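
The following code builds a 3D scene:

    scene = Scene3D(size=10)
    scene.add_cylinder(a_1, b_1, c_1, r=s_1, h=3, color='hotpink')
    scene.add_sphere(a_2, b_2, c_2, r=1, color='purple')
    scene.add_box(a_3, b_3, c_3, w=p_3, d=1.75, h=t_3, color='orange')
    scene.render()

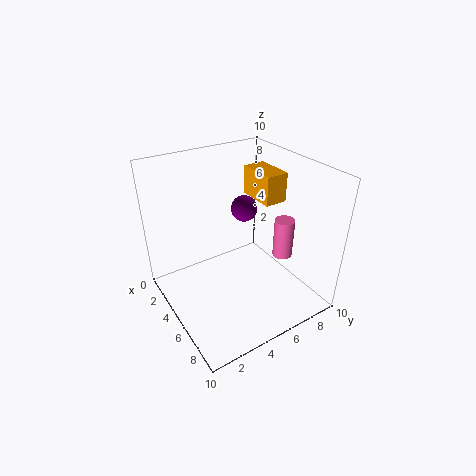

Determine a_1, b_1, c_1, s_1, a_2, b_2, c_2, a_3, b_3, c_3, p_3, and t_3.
a_1 = 5.5, b_1 = 8.75, c_1 = 2.5, s_1 = 0.75, a_2 = 2.75, b_2 = 7, c_2 = 5.75, a_3 = 1.25, b_3 = 8, c_3 = 6.25, p_3 = 3, t_3 = 2.25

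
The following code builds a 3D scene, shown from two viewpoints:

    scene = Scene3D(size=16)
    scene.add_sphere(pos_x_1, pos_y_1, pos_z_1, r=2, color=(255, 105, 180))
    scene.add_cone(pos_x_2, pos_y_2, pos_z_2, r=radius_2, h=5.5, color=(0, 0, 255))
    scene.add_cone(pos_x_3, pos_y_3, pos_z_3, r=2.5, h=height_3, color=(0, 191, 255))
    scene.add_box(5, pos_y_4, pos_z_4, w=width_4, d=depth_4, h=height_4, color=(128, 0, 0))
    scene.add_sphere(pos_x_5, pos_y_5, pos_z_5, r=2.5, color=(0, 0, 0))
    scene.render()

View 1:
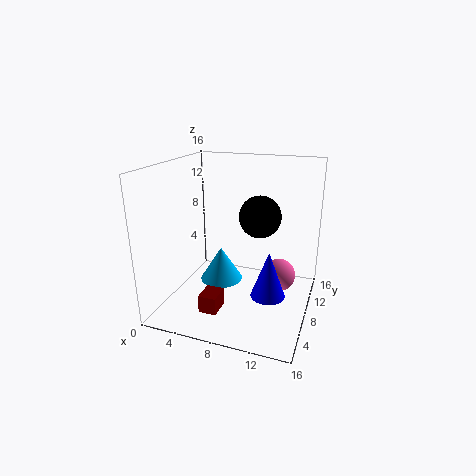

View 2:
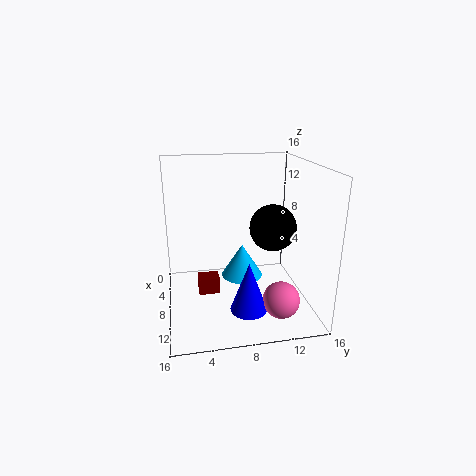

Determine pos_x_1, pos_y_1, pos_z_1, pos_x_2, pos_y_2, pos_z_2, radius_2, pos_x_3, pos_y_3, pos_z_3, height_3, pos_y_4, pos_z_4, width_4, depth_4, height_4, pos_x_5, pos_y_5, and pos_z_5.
pos_x_1 = 12, pos_y_1 = 12, pos_z_1 = 2, pos_x_2 = 11.5, pos_y_2 = 8.5, pos_z_2 = 1, radius_2 = 2, pos_x_3 = 5.5, pos_y_3 = 9, pos_z_3 = 2, height_3 = 4, pos_y_4 = 3.5, pos_z_4 = 0.5, width_4 = 2, depth_4 = 2.5, height_4 = 2, pos_x_5 = 9.5, pos_y_5 = 11.5, pos_z_5 = 9.5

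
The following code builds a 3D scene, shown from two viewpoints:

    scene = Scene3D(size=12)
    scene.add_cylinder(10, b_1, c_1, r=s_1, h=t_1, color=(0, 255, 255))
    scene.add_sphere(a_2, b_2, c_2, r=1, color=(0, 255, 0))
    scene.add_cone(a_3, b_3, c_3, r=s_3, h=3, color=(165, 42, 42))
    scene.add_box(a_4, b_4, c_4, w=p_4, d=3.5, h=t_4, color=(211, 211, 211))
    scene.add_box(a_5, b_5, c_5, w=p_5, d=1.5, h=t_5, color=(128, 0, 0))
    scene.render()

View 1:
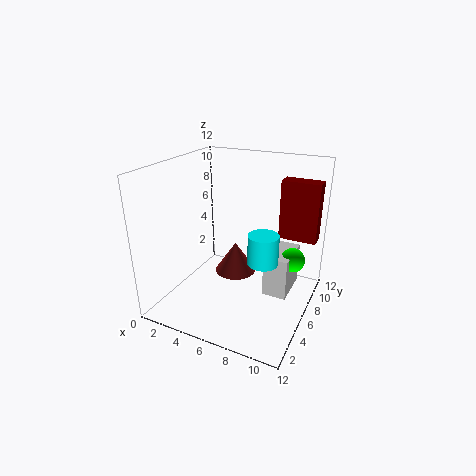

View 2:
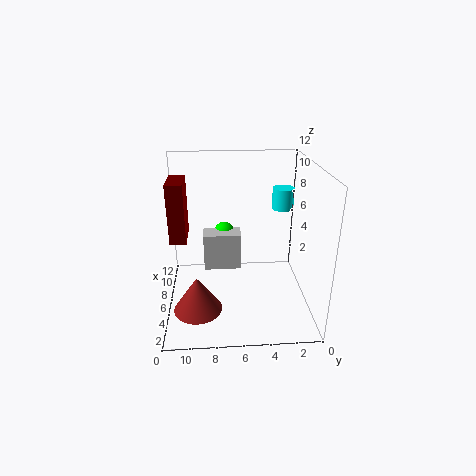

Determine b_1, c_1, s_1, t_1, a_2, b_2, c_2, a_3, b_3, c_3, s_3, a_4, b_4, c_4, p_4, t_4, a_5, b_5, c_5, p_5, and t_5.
b_1 = 1.5; c_1 = 7; s_1 = 1; t_1 = 2; a_2 = 10.5; b_2 = 7; c_2 = 4.5; a_3 = 4; b_3 = 9.5; c_3 = 0.5; s_3 = 2; a_4 = 8.5; b_4 = 5.5; c_4 = 1.5; p_4 = 2; t_4 = 3.5; a_5 = 8; b_5 = 10.5; c_5 = 4.5; p_5 = 3.5; t_5 = 5.5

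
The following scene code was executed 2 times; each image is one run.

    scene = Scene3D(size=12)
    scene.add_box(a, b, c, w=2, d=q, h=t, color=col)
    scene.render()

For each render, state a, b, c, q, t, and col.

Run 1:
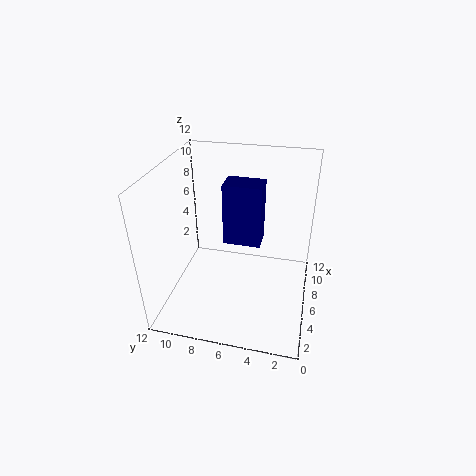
a = 5
b = 4
c = 6
q = 3
t = 5
col = 'navy'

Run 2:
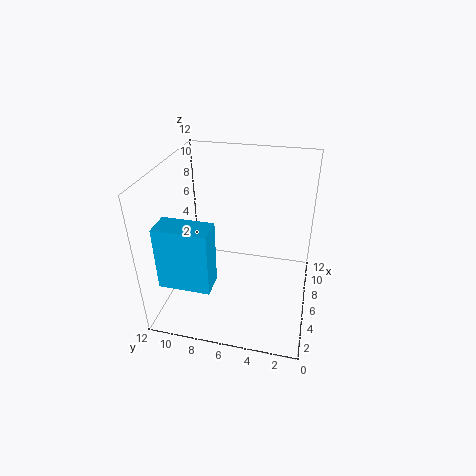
a = 1
b = 7
c = 4
q = 4
t = 5
col = 'deepskyblue'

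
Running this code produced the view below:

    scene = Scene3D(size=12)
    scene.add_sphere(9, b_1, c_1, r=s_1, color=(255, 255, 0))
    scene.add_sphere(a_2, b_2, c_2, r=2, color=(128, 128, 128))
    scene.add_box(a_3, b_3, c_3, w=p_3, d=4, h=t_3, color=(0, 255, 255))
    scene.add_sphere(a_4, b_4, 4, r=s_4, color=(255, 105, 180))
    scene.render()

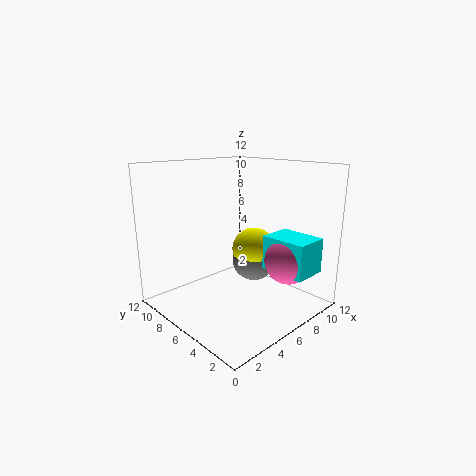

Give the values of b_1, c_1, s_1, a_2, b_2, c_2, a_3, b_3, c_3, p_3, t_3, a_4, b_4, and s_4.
b_1 = 7, c_1 = 4, s_1 = 2, a_2 = 9, b_2 = 7, c_2 = 3, a_3 = 8, b_3 = 1, c_3 = 3, p_3 = 3, t_3 = 3, a_4 = 9, b_4 = 3, s_4 = 2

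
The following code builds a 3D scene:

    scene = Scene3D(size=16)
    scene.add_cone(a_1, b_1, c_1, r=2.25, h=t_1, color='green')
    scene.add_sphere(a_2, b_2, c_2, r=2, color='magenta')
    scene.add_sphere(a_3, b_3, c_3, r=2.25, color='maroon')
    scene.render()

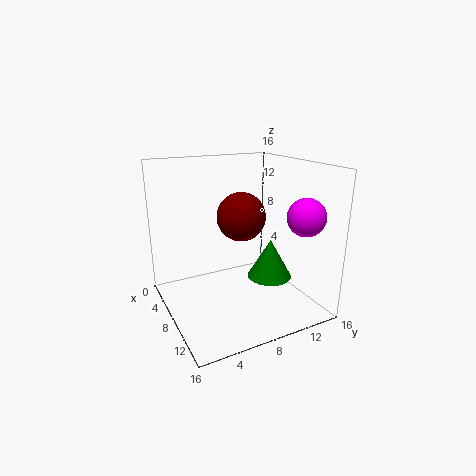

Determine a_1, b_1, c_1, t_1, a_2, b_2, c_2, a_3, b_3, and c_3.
a_1 = 12.25
b_1 = 9.5
c_1 = 5
t_1 = 4
a_2 = 13
b_2 = 13.25
c_2 = 11
a_3 = 12.5
b_3 = 6
c_3 = 12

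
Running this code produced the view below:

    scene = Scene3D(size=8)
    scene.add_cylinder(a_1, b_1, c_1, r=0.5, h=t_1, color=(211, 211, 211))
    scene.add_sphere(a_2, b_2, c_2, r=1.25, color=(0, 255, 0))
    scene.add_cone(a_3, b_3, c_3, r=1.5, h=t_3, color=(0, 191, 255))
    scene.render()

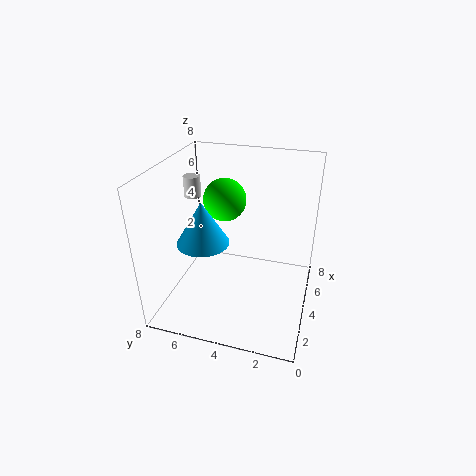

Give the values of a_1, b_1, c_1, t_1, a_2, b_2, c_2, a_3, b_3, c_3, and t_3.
a_1 = 5.5
b_1 = 7.25
c_1 = 5.5
t_1 = 1.25
a_2 = 5.5
b_2 = 5.25
c_2 = 5.5
a_3 = 3.75
b_3 = 6
c_3 = 3.5
t_3 = 2.5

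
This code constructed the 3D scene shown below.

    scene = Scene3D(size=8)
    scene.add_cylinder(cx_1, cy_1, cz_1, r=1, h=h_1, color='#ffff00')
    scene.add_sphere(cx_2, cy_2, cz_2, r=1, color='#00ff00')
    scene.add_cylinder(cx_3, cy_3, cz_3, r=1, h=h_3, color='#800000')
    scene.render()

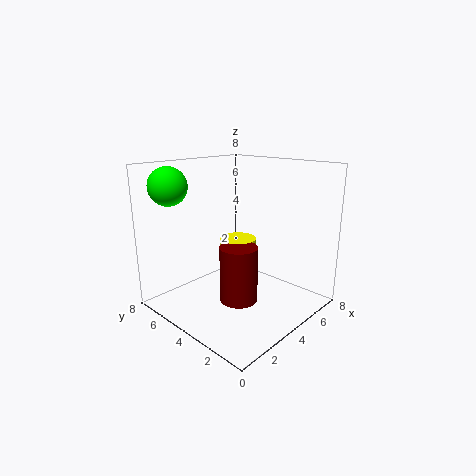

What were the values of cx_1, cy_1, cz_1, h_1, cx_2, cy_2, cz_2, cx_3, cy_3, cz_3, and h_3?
cx_1 = 4, cy_1 = 4, cz_1 = 3, h_1 = 1, cx_2 = 1, cy_2 = 6, cz_2 = 7, cx_3 = 3, cy_3 = 3, cz_3 = 1, h_3 = 3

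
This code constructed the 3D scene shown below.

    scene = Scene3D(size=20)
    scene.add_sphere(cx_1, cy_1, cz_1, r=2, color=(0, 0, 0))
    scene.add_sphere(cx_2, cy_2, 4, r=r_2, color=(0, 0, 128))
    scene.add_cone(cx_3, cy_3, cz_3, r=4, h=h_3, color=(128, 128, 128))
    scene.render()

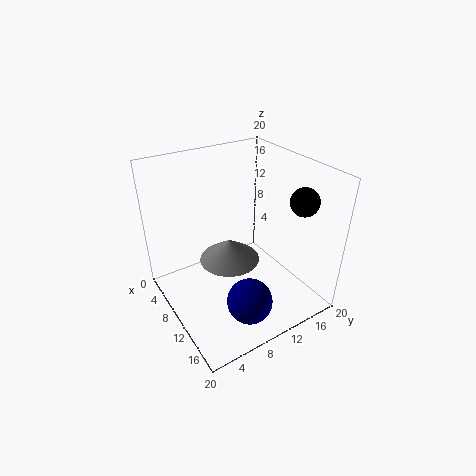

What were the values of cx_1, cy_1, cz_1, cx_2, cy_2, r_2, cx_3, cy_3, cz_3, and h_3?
cx_1 = 14; cy_1 = 18; cz_1 = 15; cx_2 = 16; cy_2 = 8; r_2 = 3; cx_3 = 11; cy_3 = 8; cz_3 = 8; h_3 = 3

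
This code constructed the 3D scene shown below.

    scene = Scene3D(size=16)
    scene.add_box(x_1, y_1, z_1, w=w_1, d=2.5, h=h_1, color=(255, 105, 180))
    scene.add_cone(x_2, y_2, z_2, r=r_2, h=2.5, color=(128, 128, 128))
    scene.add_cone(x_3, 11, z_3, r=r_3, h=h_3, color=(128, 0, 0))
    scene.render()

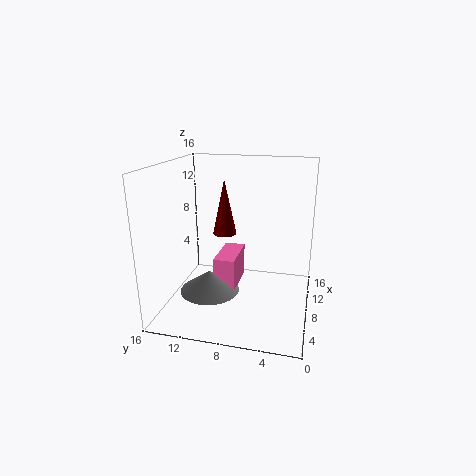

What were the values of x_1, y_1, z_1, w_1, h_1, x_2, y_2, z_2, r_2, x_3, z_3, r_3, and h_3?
x_1 = 8; y_1 = 8.5; z_1 = 1; w_1 = 5.5; h_1 = 4; x_2 = 8; y_2 = 11.5; z_2 = 1; r_2 = 3.5; x_3 = 13; z_3 = 6.5; r_3 = 1.5; h_3 = 7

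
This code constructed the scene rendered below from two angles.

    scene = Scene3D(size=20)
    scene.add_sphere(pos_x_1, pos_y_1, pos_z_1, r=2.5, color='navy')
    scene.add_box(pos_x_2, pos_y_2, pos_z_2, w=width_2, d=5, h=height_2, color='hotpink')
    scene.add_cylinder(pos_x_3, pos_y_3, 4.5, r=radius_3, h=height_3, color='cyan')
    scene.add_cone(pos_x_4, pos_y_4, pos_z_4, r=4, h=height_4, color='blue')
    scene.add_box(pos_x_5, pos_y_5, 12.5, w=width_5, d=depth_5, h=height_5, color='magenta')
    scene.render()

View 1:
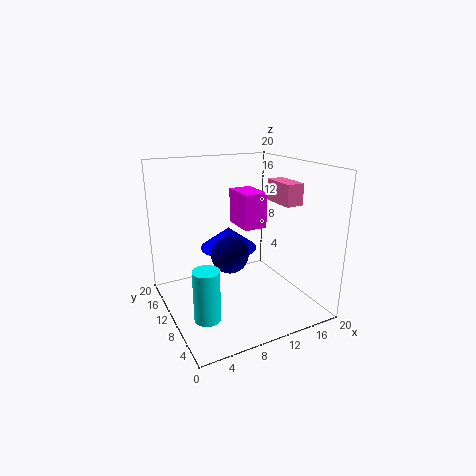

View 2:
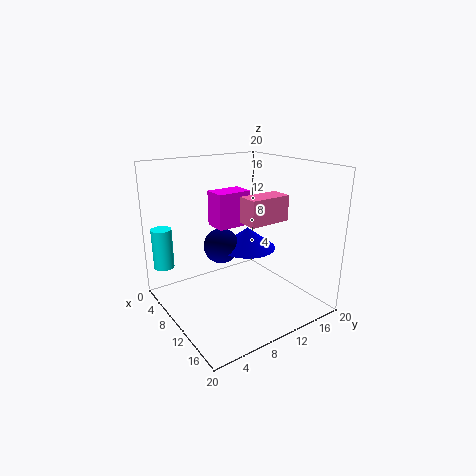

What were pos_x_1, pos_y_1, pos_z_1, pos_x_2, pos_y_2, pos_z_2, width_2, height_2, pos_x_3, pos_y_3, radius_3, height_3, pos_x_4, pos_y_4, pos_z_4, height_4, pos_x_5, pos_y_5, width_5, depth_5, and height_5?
pos_x_1 = 8; pos_y_1 = 8.5; pos_z_1 = 8.5; pos_x_2 = 15.5; pos_y_2 = 6.5; pos_z_2 = 14.5; width_2 = 2.5; height_2 = 3; pos_x_3 = 2; pos_y_3 = 2; radius_3 = 1.5; height_3 = 6; pos_x_4 = 9.5; pos_y_4 = 12; pos_z_4 = 8; height_4 = 3; pos_x_5 = 9; pos_y_5 = 6; width_5 = 3; depth_5 = 4.5; height_5 = 4.5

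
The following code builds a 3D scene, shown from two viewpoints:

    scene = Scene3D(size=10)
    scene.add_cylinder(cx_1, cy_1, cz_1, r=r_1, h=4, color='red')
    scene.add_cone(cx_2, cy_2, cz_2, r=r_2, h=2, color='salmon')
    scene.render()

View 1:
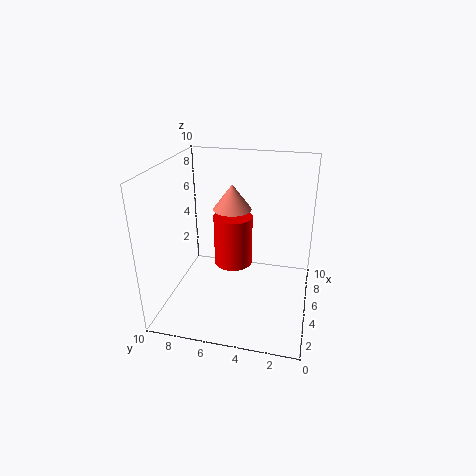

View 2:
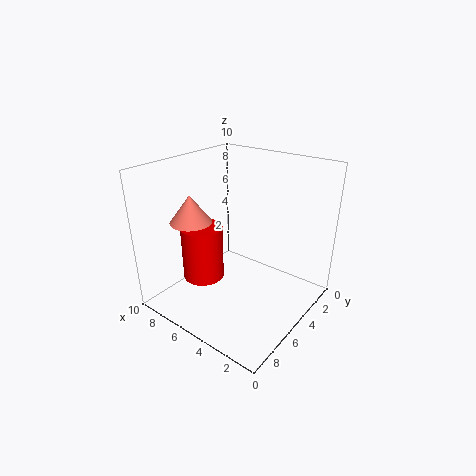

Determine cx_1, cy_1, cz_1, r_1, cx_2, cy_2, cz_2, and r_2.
cx_1 = 7.5, cy_1 = 6, cz_1 = 1.5, r_1 = 1.5, cx_2 = 8.25, cy_2 = 6.25, cz_2 = 5.75, r_2 = 1.5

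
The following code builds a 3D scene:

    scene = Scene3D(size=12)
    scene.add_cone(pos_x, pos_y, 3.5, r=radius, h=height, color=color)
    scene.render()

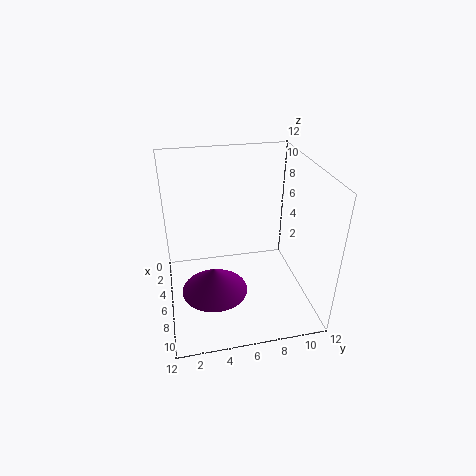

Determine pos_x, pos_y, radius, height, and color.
pos_x = 9
pos_y = 3.5
radius = 2.5
height = 2
color = 'purple'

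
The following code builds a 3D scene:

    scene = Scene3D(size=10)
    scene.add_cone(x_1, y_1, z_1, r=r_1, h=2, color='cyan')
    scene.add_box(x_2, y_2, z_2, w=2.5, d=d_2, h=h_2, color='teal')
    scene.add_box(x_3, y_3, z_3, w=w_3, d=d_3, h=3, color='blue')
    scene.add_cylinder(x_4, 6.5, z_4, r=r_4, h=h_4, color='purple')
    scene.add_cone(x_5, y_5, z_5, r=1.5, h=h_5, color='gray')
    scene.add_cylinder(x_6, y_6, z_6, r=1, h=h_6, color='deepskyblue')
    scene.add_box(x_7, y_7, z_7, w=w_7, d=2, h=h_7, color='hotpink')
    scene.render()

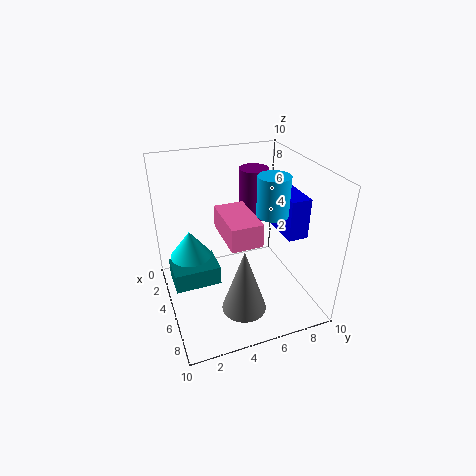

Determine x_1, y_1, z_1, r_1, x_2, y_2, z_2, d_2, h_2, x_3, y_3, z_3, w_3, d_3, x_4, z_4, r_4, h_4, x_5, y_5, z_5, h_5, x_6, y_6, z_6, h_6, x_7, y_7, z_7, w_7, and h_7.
x_1 = 3; y_1 = 2; z_1 = 3; r_1 = 1.5; x_2 = 1.5; y_2 = 0.5; z_2 = 0.5; d_2 = 3.5; h_2 = 1.5; x_3 = 3; y_3 = 8.5; z_3 = 4.5; w_3 = 3; d_3 = 1.5; x_4 = 4; z_4 = 6; r_4 = 1; h_4 = 3.5; x_5 = 7.5; y_5 = 4.5; z_5 = 1; h_5 = 4.5; x_6 = 7; y_6 = 6.5; z_6 = 7.5; h_6 = 2.5; x_7 = 4.5; y_7 = 3.5; z_7 = 6; w_7 = 3.5; h_7 = 1.5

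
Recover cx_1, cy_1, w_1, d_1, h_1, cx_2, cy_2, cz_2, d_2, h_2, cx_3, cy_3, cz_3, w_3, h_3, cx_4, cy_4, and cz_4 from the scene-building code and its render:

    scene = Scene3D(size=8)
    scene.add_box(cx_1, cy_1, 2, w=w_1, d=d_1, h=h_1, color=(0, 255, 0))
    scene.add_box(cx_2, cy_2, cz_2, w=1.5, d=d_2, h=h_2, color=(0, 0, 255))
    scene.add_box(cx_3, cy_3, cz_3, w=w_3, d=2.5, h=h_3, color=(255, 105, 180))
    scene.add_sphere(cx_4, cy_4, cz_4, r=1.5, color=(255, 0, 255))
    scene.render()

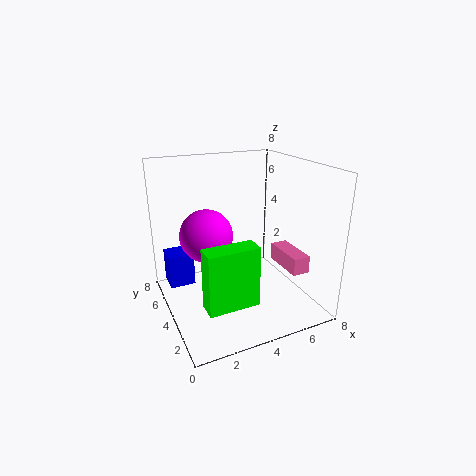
cx_1 = 1; cy_1 = 0.5; w_1 = 2.5; d_1 = 1; h_1 = 3; cx_2 = 0.5; cy_2 = 6; cz_2 = 0.5; d_2 = 1.5; h_2 = 2; cx_3 = 6.5; cy_3 = 2; cz_3 = 2; w_3 = 1; h_3 = 1; cx_4 = 2.5; cy_4 = 5; cz_4 = 4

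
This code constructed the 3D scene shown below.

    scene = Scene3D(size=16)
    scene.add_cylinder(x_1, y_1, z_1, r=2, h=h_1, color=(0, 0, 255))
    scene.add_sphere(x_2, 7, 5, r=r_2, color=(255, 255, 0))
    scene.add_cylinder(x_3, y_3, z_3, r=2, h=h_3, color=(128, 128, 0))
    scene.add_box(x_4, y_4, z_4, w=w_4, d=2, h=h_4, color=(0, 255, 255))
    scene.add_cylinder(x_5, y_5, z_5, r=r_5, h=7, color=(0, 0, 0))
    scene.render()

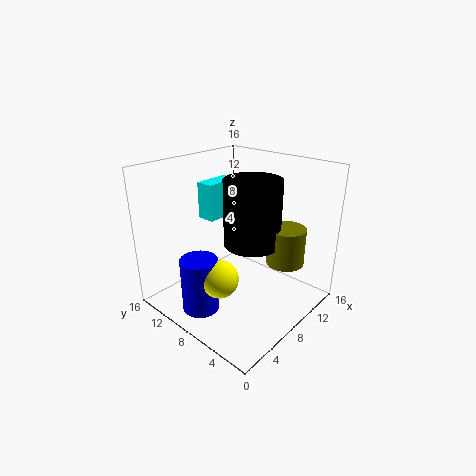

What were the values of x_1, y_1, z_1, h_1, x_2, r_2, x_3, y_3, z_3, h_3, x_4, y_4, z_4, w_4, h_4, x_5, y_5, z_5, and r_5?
x_1 = 3; y_1 = 9; z_1 = 1; h_1 = 6; x_2 = 4; r_2 = 2; x_3 = 10; y_3 = 3; z_3 = 6; h_3 = 4; x_4 = 6; y_4 = 10; z_4 = 10; w_4 = 4; h_4 = 4; x_5 = 8; y_5 = 6; z_5 = 8; r_5 = 3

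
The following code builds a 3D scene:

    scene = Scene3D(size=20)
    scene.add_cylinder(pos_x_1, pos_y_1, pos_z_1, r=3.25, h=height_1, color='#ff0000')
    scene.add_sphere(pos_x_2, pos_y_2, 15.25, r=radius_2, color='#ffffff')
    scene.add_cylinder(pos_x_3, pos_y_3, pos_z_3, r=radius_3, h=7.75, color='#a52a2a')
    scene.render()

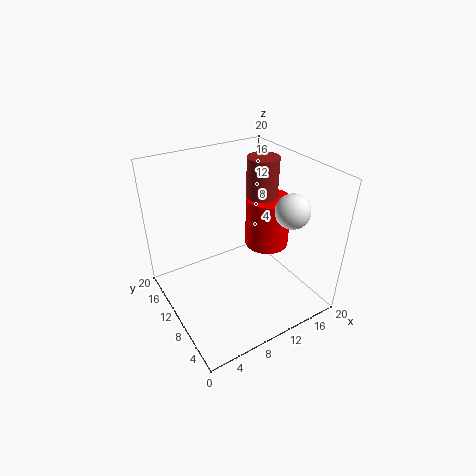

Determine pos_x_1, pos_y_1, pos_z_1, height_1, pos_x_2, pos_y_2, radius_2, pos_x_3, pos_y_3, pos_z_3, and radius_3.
pos_x_1 = 15.75; pos_y_1 = 11; pos_z_1 = 6.75; height_1 = 7.5; pos_x_2 = 14.75; pos_y_2 = 4.75; radius_2 = 2.25; pos_x_3 = 15.25; pos_y_3 = 12; pos_z_3 = 12.25; radius_3 = 2.25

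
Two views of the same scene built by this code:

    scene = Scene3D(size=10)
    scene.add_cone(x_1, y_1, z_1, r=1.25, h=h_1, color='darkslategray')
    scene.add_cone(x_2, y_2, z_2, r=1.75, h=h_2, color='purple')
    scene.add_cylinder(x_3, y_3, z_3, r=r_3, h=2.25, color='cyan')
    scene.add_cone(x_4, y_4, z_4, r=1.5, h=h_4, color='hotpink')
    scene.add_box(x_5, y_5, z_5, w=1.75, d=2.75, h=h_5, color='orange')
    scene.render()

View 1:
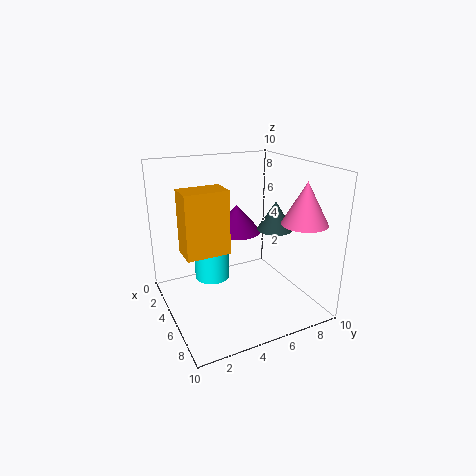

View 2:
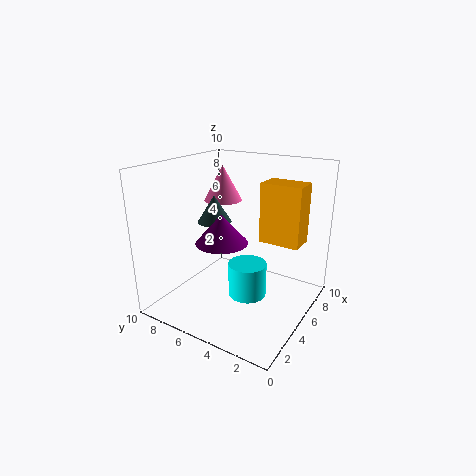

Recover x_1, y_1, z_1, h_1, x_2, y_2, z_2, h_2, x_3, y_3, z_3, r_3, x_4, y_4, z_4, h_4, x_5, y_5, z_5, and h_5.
x_1 = 5.75
y_1 = 7.5
z_1 = 5.5
h_1 = 2
x_2 = 3.75
y_2 = 5.5
z_2 = 5
h_2 = 2
x_3 = 3.75
y_3 = 3.5
z_3 = 1.75
r_3 = 1.25
x_4 = 8
y_4 = 8.25
z_4 = 6.5
h_4 = 2.75
x_5 = 5.25
y_5 = 0.75
z_5 = 5
h_5 = 4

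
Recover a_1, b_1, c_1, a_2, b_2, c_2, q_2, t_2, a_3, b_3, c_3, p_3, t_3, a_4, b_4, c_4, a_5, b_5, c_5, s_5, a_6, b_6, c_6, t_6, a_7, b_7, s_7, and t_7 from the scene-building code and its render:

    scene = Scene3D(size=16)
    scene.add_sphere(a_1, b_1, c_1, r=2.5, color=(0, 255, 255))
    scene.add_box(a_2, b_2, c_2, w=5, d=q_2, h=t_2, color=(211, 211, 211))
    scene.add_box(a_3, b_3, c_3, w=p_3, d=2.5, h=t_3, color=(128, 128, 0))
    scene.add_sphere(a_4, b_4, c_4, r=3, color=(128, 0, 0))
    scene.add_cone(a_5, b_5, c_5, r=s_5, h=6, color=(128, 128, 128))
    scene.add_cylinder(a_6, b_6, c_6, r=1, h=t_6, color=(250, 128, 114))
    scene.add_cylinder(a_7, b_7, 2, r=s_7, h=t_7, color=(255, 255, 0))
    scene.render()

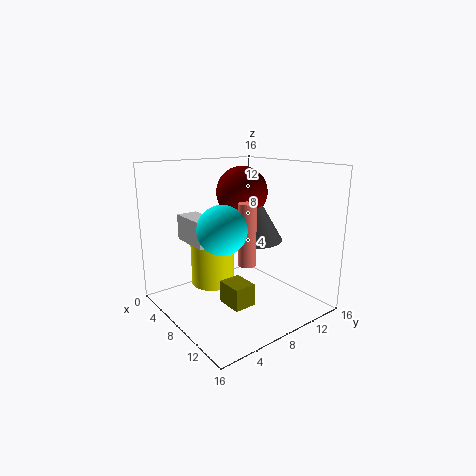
a_1 = 10; b_1 = 4.5; c_1 = 10; a_2 = 1.5; b_2 = 4; c_2 = 7; q_2 = 2.5; t_2 = 3; a_3 = 8; b_3 = 5.5; c_3 = 1; p_3 = 3; t_3 = 2.5; a_4 = 5.5; b_4 = 10.5; c_4 = 12.5; a_5 = 7; b_5 = 11; c_5 = 7; s_5 = 3.5; a_6 = 9; b_6 = 8.5; c_6 = 5; t_6 = 7; a_7 = 5; b_7 = 6.5; s_7 = 2.5; t_7 = 5.5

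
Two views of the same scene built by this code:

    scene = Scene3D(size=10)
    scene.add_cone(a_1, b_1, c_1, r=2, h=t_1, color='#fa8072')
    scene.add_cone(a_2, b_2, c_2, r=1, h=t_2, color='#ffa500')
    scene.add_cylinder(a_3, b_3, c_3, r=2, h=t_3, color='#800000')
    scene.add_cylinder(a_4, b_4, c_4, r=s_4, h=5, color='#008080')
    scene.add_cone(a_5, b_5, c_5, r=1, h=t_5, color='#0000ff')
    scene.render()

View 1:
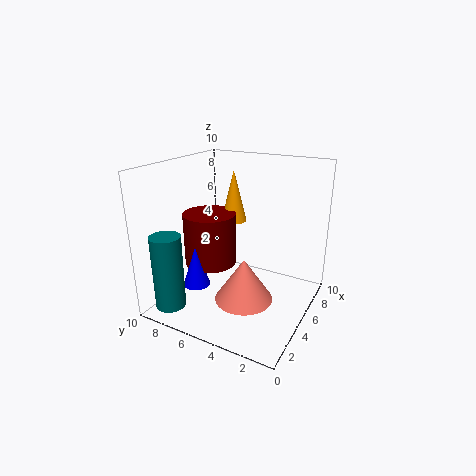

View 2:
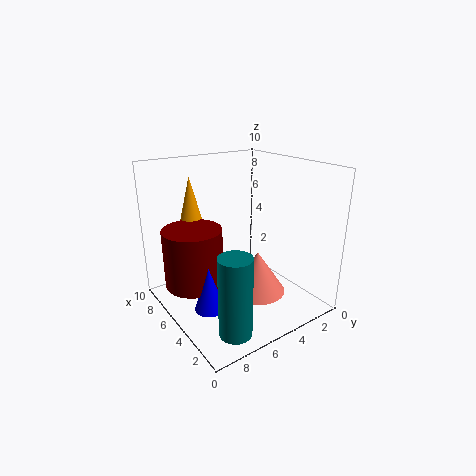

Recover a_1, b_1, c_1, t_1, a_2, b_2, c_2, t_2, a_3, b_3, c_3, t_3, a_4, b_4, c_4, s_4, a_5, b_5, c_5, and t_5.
a_1 = 4
b_1 = 4
c_1 = 1
t_1 = 3
a_2 = 8
b_2 = 7
c_2 = 5
t_2 = 4
a_3 = 6
b_3 = 8
c_3 = 2
t_3 = 4
a_4 = 1
b_4 = 8
c_4 = 1
s_4 = 1
a_5 = 4
b_5 = 8
c_5 = 1
t_5 = 3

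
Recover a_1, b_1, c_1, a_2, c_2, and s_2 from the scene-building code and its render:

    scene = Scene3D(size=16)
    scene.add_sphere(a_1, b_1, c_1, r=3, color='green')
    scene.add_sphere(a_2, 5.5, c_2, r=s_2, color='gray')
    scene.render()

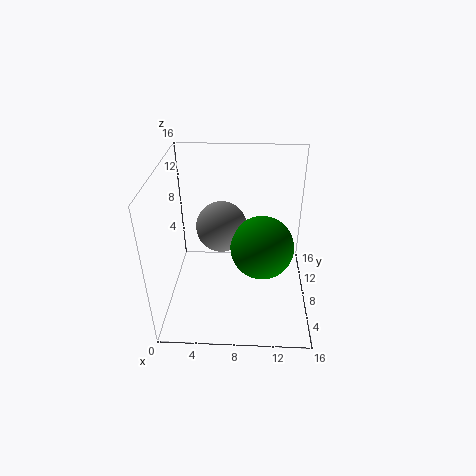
a_1 = 10.5; b_1 = 3.5; c_1 = 10; a_2 = 6.5; c_2 = 11; s_2 = 2.5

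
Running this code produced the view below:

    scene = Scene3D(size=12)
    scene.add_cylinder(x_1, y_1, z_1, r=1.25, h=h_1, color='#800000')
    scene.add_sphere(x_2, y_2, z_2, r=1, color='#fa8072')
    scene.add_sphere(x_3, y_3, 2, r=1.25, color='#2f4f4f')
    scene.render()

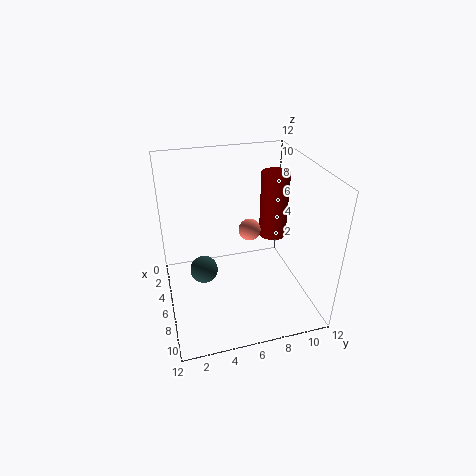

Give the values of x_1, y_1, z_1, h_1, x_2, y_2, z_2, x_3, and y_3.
x_1 = 3.75
y_1 = 10
z_1 = 4.5
h_1 = 6
x_2 = 3.75
y_2 = 7.75
z_2 = 5.25
x_3 = 4.25
y_3 = 3.25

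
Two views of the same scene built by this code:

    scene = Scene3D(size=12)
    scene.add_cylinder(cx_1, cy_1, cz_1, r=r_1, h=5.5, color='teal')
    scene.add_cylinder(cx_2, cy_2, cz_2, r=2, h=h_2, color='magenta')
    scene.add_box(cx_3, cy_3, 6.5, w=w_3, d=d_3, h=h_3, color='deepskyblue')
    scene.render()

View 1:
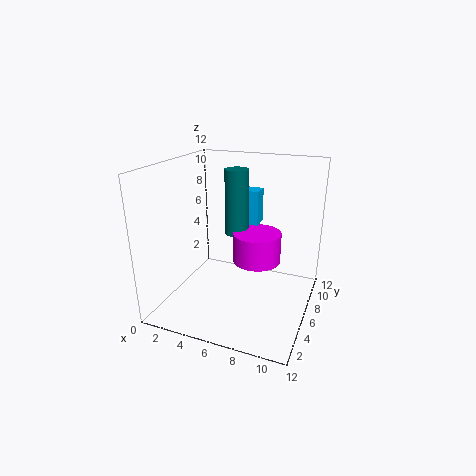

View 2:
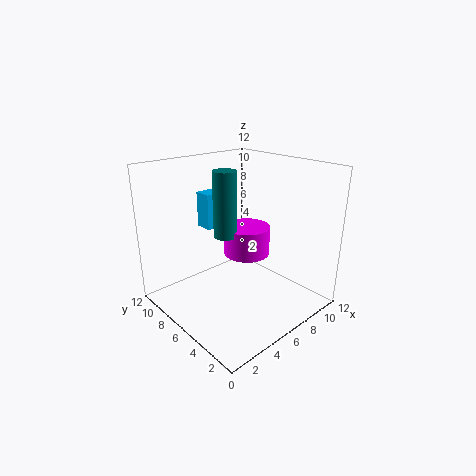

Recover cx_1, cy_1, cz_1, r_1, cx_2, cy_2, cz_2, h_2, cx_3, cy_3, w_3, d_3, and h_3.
cx_1 = 5.5, cy_1 = 7, cz_1 = 6, r_1 = 1, cx_2 = 7.5, cy_2 = 6.5, cz_2 = 4, h_2 = 2.5, cx_3 = 4.5, cy_3 = 8, w_3 = 2.5, d_3 = 1.5, h_3 = 3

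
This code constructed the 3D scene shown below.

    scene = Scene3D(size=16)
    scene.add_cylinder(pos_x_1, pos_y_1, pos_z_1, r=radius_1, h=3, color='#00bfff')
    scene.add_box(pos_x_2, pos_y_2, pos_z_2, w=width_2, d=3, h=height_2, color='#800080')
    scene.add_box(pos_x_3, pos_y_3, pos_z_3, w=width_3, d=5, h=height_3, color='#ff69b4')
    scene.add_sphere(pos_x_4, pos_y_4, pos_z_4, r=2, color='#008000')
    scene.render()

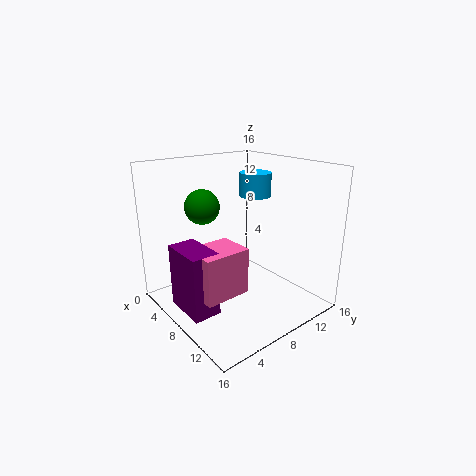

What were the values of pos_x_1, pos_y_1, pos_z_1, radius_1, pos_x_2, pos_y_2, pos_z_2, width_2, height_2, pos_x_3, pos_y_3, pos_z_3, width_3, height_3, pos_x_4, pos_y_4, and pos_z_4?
pos_x_1 = 4; pos_y_1 = 14; pos_z_1 = 11; radius_1 = 2; pos_x_2 = 5; pos_y_2 = 1; pos_z_2 = 1; width_2 = 5; height_2 = 7; pos_x_3 = 7; pos_y_3 = 2; pos_z_3 = 3; width_3 = 4; height_3 = 5; pos_x_4 = 4; pos_y_4 = 6; pos_z_4 = 11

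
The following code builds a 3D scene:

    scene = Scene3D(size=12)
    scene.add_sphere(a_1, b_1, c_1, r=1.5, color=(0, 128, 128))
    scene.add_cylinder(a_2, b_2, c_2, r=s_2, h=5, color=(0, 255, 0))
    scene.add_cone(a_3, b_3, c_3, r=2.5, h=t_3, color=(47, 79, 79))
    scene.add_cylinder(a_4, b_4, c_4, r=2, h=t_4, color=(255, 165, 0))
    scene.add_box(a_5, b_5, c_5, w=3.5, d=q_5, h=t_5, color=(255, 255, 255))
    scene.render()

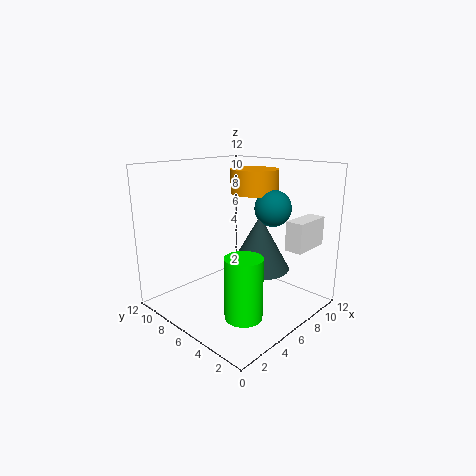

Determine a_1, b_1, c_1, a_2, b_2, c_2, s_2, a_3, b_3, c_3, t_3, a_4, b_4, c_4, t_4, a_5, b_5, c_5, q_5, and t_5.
a_1 = 8, b_1 = 4, c_1 = 8.5, a_2 = 4, b_2 = 3.5, c_2 = 0.5, s_2 = 1.5, a_3 = 7, b_3 = 4.5, c_3 = 3.5, t_3 = 4.5, a_4 = 8, b_4 = 6, c_4 = 9.5, t_4 = 2, a_5 = 8.5, b_5 = 1.5, c_5 = 5, q_5 = 1.5, t_5 = 2.5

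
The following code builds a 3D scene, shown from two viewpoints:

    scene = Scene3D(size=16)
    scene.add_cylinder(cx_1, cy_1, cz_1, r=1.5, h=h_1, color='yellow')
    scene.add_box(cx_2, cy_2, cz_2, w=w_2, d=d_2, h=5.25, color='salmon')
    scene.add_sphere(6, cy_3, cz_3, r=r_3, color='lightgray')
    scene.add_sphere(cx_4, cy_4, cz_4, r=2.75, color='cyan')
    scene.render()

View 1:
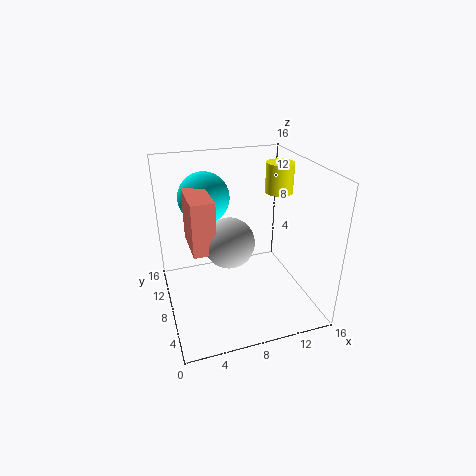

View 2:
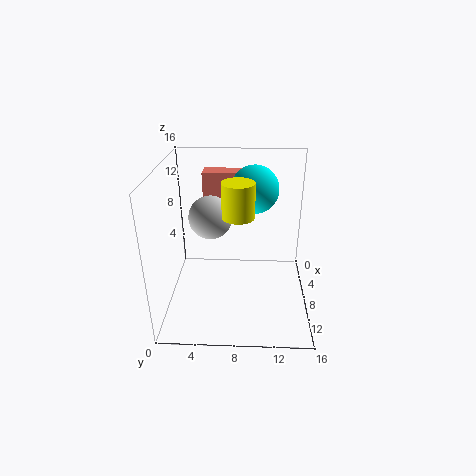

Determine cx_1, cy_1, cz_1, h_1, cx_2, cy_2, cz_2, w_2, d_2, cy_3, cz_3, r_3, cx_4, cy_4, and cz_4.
cx_1 = 12.75, cy_1 = 8.25, cz_1 = 12.75, h_1 = 3.25, cx_2 = 2.25, cy_2 = 3.75, cz_2 = 9, w_2 = 2.25, d_2 = 4.75, cy_3 = 4.75, cz_3 = 9.5, r_3 = 2.5, cx_4 = 4.75, cy_4 = 9.75, cz_4 = 12.5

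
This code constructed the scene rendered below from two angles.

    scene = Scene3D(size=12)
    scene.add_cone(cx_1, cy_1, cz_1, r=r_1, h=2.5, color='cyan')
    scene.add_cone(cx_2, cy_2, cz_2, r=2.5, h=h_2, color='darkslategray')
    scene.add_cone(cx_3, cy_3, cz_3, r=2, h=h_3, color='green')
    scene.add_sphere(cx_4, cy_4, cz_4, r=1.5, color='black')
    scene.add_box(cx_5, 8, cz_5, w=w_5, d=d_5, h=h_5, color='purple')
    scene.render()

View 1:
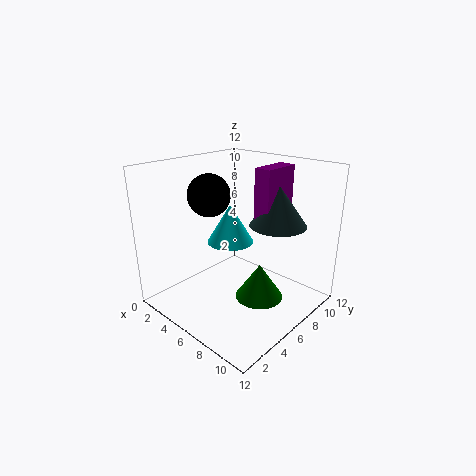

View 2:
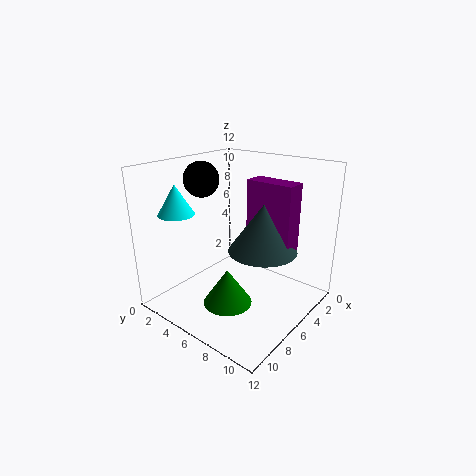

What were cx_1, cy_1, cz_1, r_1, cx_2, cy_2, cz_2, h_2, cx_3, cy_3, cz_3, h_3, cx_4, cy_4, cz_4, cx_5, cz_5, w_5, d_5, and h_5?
cx_1 = 9
cy_1 = 2
cz_1 = 8
r_1 = 1.5
cx_2 = 7.5
cy_2 = 9.5
cz_2 = 6.5
h_2 = 3.5
cx_3 = 8
cy_3 = 6.5
cz_3 = 1
h_3 = 3
cx_4 = 6.5
cy_4 = 2.5
cz_4 = 10.5
cx_5 = 6
cz_5 = 6.5
w_5 = 1.5
d_5 = 3.5
h_5 = 5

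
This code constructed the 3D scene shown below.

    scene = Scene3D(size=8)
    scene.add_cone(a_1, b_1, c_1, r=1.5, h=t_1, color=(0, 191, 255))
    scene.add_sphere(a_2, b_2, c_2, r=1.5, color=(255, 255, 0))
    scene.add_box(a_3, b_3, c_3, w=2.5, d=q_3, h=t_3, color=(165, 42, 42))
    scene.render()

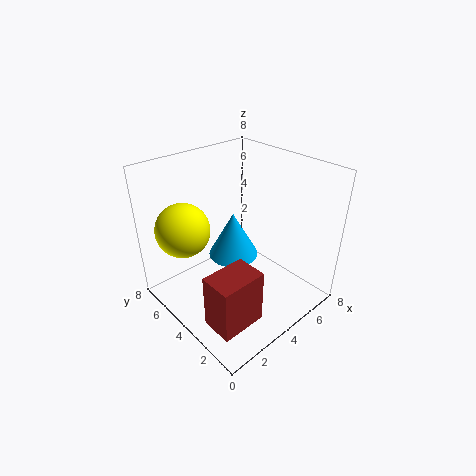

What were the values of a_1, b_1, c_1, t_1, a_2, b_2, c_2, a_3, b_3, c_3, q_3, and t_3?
a_1 = 4.75
b_1 = 5.25
c_1 = 2
t_1 = 2.75
a_2 = 1.75
b_2 = 6
c_2 = 4.5
a_3 = 0.75
b_3 = 1.25
c_3 = 0.5
q_3 = 1.75
t_3 = 3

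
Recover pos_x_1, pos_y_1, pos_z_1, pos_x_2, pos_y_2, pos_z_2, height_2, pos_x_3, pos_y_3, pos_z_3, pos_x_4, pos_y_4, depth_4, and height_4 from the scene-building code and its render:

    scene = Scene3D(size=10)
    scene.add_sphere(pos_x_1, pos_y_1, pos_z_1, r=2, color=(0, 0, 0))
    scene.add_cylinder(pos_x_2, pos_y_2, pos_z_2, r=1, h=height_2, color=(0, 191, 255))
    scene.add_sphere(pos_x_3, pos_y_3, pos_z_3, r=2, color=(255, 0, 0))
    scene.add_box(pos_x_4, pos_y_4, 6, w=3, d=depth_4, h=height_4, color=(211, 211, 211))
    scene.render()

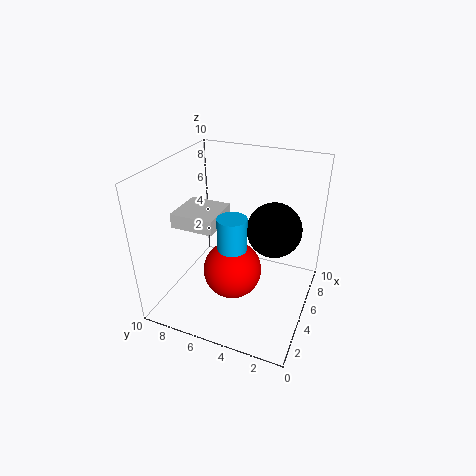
pos_x_1 = 7; pos_y_1 = 3; pos_z_1 = 5; pos_x_2 = 4; pos_y_2 = 5; pos_z_2 = 3; height_2 = 4; pos_x_3 = 4; pos_y_3 = 5; pos_z_3 = 3; pos_x_4 = 3; pos_y_4 = 6; depth_4 = 3; height_4 = 1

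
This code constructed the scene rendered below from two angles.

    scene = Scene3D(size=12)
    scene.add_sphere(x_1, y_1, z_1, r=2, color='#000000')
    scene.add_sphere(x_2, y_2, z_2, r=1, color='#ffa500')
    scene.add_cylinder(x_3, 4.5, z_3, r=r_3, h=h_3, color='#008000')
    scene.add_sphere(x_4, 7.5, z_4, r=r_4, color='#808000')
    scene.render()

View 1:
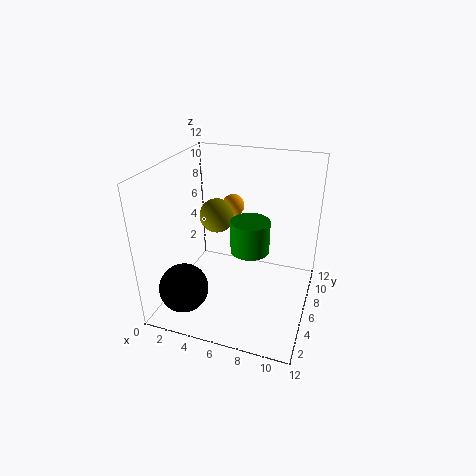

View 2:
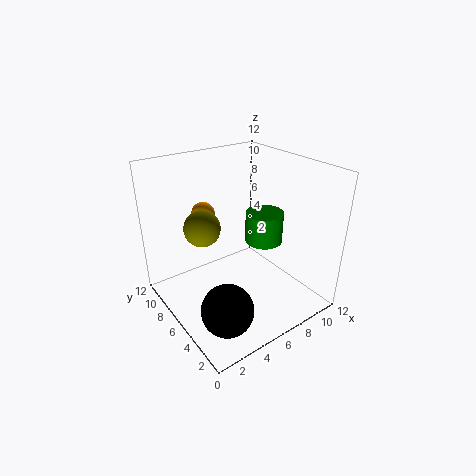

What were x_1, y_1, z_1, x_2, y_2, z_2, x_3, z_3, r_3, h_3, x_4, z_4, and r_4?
x_1 = 2.5, y_1 = 2.5, z_1 = 2.5, x_2 = 4.5, y_2 = 9, z_2 = 7.5, x_3 = 7.5, z_3 = 6, r_3 = 1.5, h_3 = 2.5, x_4 = 3.5, z_4 = 7, r_4 = 1.5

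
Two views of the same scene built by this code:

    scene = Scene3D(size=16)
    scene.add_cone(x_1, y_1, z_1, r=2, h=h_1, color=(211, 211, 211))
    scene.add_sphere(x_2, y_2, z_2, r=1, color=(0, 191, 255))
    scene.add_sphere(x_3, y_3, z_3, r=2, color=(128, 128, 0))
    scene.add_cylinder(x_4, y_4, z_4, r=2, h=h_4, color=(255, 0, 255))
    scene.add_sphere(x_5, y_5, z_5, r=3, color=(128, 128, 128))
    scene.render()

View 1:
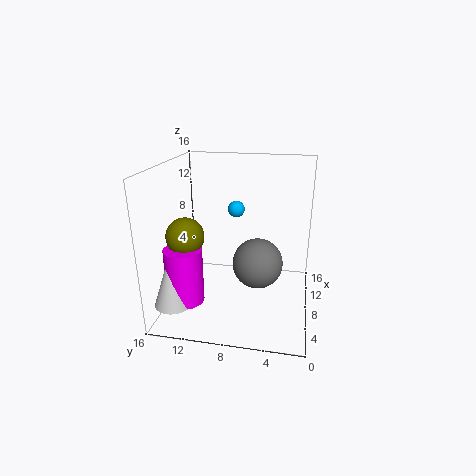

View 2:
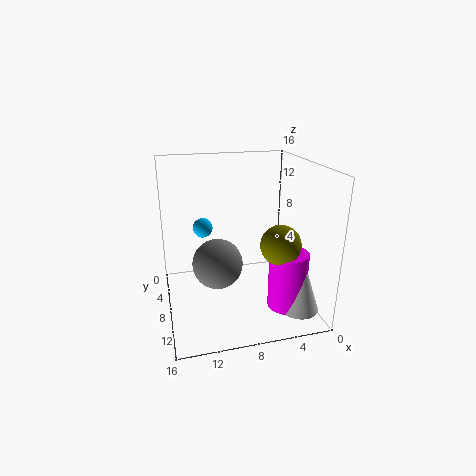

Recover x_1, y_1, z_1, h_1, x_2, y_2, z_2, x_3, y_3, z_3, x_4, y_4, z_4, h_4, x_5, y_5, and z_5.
x_1 = 3; y_1 = 14; z_1 = 2; h_1 = 6; x_2 = 12; y_2 = 9; z_2 = 10; x_3 = 5; y_3 = 13; z_3 = 9; x_4 = 4; y_4 = 13; z_4 = 2; h_4 = 6; x_5 = 10; y_5 = 6; z_5 = 4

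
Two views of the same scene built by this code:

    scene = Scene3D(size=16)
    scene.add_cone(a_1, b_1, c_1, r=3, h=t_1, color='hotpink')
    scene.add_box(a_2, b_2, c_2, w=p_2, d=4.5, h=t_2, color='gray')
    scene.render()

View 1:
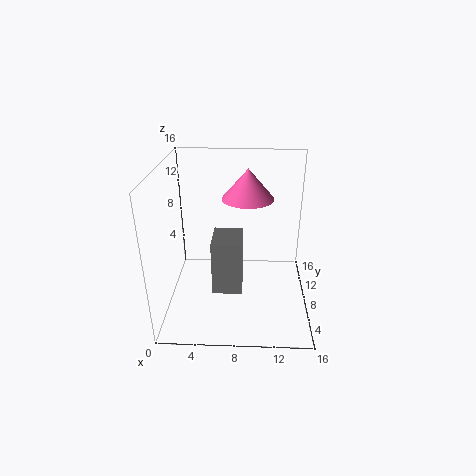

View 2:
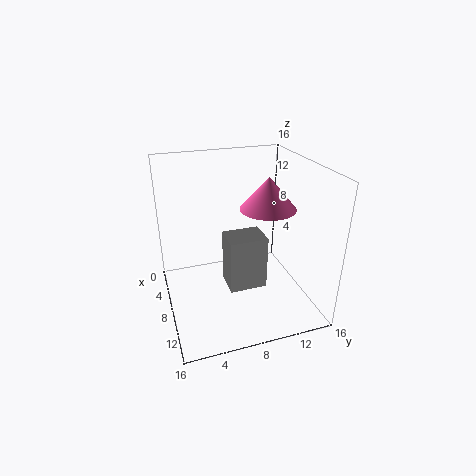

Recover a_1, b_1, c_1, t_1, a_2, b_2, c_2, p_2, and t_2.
a_1 = 9
b_1 = 11
c_1 = 11.5
t_1 = 3.5
a_2 = 5
b_2 = 7
c_2 = 1
p_2 = 3.5
t_2 = 6.5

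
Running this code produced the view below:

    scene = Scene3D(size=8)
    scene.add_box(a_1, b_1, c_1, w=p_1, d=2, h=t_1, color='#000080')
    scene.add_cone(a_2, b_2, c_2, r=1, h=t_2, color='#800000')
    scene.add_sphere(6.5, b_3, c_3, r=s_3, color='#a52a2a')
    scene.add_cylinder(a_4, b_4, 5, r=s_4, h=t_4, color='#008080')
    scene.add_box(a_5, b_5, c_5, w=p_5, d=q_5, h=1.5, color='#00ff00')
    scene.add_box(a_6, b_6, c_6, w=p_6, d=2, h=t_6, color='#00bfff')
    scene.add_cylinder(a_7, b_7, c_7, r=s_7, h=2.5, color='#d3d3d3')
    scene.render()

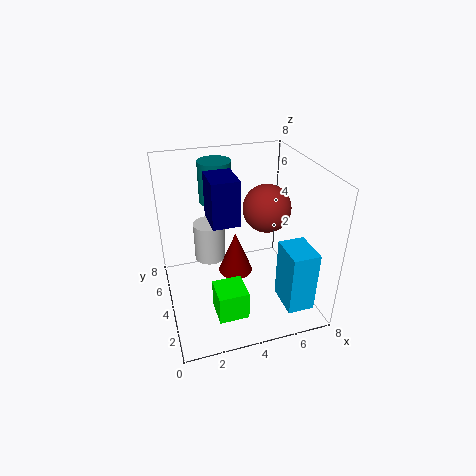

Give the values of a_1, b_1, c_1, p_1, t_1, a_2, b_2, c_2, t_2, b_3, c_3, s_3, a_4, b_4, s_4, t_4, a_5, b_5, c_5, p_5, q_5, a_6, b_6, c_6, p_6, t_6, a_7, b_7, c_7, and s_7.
a_1 = 2.5; b_1 = 3.5; c_1 = 5; p_1 = 1.5; t_1 = 2.5; a_2 = 4; b_2 = 4.5; c_2 = 1.5; t_2 = 2.5; b_3 = 6; c_3 = 4.5; s_3 = 1.5; a_4 = 3.5; b_4 = 7; s_4 = 1; t_4 = 2.5; a_5 = 2; b_5 = 0.5; c_5 = 1.5; p_5 = 1.5; q_5 = 1.5; a_6 = 6; b_6 = 1; c_6 = 0.5; p_6 = 1.5; t_6 = 3.5; a_7 = 3; b_7 = 7; c_7 = 1; s_7 = 1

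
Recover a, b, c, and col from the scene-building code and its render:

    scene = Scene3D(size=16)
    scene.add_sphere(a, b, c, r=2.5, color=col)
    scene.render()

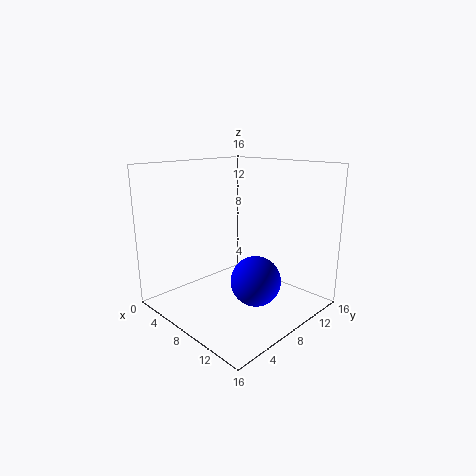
a = 12.5; b = 6; c = 5; col = 'blue'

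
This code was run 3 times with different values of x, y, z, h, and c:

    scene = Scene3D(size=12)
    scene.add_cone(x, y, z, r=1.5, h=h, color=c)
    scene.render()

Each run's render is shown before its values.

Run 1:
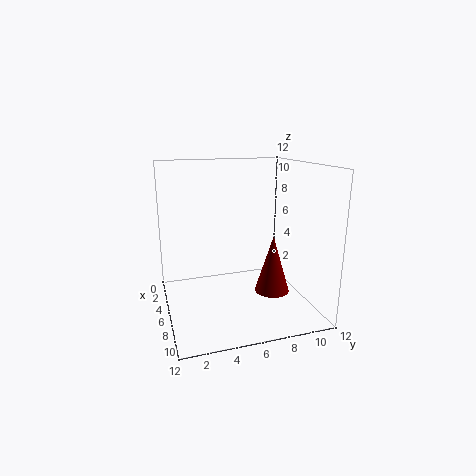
x = 6.5, y = 9, z = 1, h = 5, c = 'maroon'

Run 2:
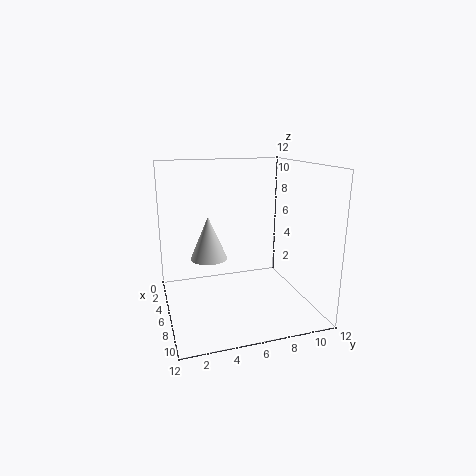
x = 6, y = 3.5, z = 4.5, h = 3.5, c = 'lightgray'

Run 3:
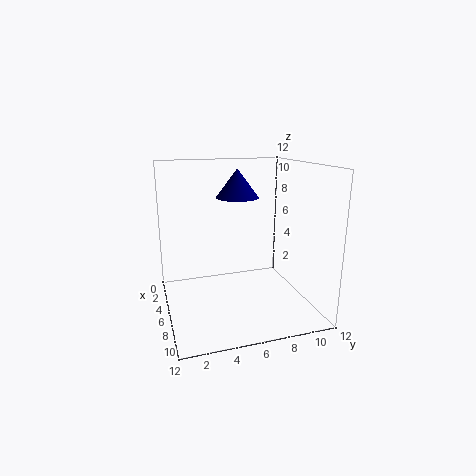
x = 9, y = 5, z = 10, h = 2, c = 'navy'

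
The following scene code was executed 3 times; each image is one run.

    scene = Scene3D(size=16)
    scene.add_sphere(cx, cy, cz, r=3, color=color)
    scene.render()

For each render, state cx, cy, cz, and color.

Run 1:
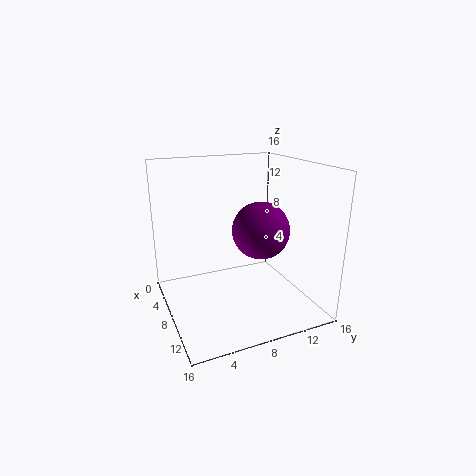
cx = 10.5; cy = 9.5; cz = 9.5; color = 'purple'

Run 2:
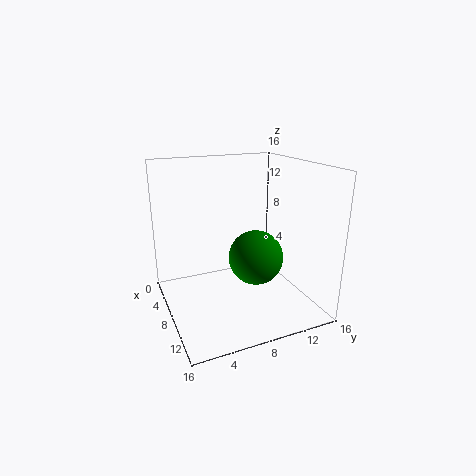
cx = 9.5; cy = 9.5; cz = 6; color = 'green'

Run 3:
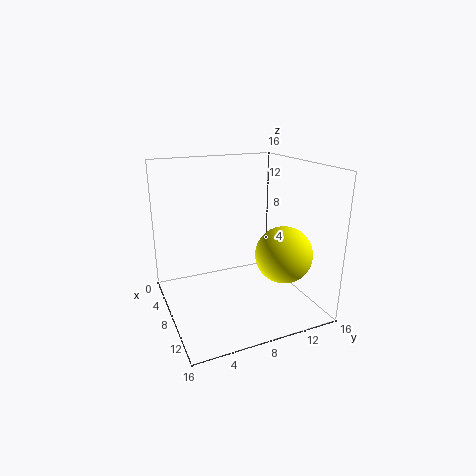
cx = 12; cy = 11.5; cz = 7; color = 'yellow'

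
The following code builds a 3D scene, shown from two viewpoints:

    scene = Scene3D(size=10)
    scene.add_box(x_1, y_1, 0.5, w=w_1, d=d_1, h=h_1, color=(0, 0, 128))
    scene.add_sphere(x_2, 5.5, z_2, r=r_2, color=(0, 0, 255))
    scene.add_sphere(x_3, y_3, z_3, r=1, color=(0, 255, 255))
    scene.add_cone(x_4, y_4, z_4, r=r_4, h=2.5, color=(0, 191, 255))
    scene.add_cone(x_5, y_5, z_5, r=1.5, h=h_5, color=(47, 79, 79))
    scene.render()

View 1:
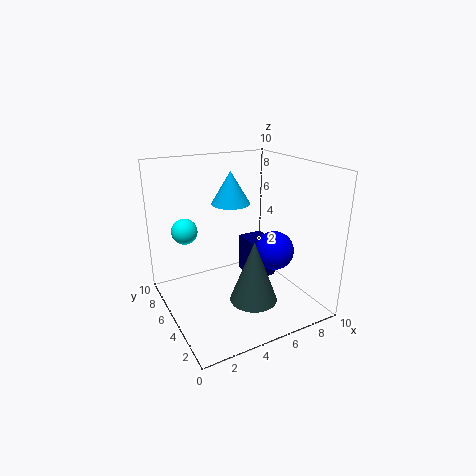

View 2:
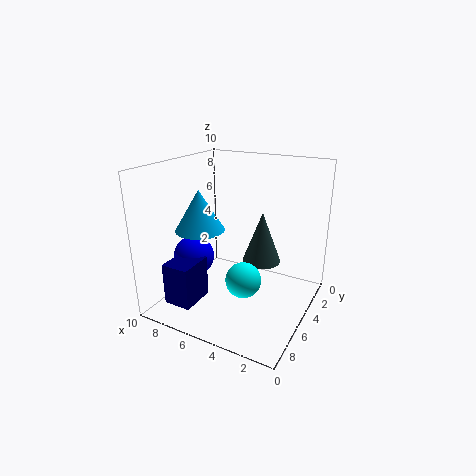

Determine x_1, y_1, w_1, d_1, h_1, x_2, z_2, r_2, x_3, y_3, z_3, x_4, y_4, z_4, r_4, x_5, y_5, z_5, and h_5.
x_1 = 7; y_1 = 6; w_1 = 2; d_1 = 2.5; h_1 = 3; x_2 = 8.5; z_2 = 3; r_2 = 1.5; x_3 = 2.5; y_3 = 9; z_3 = 4.5; x_4 = 6; y_4 = 8; z_4 = 6.5; r_4 = 1.5; x_5 = 4.5; y_5 = 2; z_5 = 2; h_5 = 4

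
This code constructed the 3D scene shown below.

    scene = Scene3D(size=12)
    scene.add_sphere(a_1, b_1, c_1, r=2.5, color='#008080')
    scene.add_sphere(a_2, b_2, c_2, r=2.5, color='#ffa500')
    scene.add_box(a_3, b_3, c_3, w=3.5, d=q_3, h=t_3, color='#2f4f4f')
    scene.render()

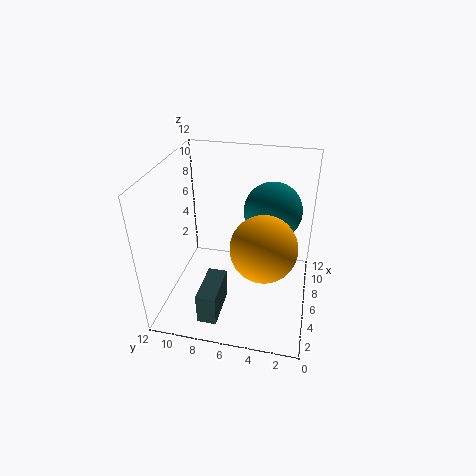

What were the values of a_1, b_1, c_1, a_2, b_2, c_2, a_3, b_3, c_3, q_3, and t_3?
a_1 = 8.5, b_1 = 3.5, c_1 = 7.5, a_2 = 3.5, b_2 = 3.5, c_2 = 7, a_3 = 0.5, b_3 = 6.5, c_3 = 1.5, q_3 = 1.5, t_3 = 2.5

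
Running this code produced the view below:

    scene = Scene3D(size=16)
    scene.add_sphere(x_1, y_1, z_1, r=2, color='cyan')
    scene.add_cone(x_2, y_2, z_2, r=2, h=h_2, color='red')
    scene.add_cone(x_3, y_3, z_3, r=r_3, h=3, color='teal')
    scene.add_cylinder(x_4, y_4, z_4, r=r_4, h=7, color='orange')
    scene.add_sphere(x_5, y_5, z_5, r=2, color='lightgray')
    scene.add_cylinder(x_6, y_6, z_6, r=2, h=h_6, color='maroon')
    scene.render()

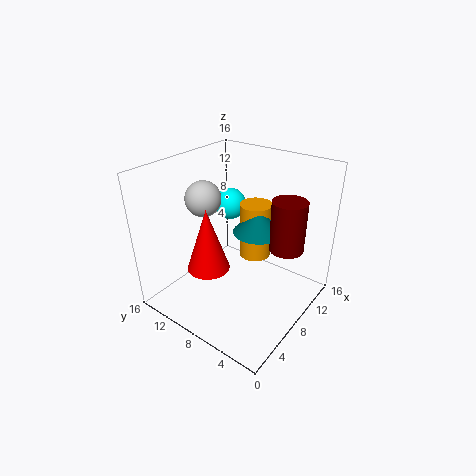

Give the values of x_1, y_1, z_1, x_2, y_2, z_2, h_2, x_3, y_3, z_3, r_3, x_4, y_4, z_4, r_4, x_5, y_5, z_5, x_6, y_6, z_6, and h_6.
x_1 = 13; y_1 = 13; z_1 = 9; x_2 = 2; y_2 = 7; z_2 = 8; h_2 = 6; x_3 = 12; y_3 = 8; z_3 = 7; r_3 = 3; x_4 = 13; y_4 = 9; z_4 = 3; r_4 = 2; x_5 = 7; y_5 = 12; z_5 = 12; x_6 = 12; y_6 = 4; z_6 = 6; h_6 = 6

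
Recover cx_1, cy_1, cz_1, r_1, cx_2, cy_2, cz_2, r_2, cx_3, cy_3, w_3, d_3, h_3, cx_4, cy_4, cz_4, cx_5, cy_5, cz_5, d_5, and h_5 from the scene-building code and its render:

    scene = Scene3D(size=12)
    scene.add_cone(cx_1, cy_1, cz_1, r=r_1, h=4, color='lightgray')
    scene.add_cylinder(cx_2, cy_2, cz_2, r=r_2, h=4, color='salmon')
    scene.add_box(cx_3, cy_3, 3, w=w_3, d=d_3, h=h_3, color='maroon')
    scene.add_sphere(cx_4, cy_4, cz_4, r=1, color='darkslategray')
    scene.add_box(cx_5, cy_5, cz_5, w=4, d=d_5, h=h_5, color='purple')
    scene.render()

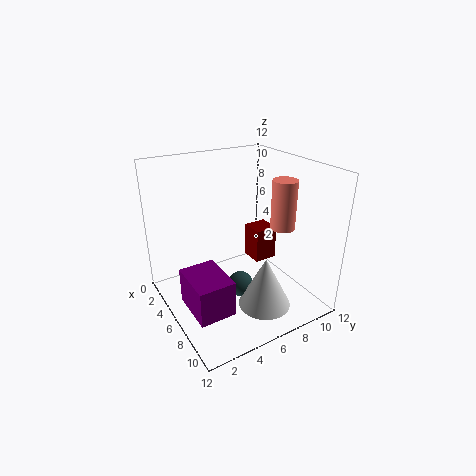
cx_1 = 10, cy_1 = 6, cz_1 = 2, r_1 = 2, cx_2 = 8, cy_2 = 9, cz_2 = 7, r_2 = 1, cx_3 = 4, cy_3 = 8, w_3 = 2, d_3 = 2, h_3 = 3, cx_4 = 8, cy_4 = 5, cz_4 = 3, cx_5 = 5, cy_5 = 1, cz_5 = 1, d_5 = 3, h_5 = 3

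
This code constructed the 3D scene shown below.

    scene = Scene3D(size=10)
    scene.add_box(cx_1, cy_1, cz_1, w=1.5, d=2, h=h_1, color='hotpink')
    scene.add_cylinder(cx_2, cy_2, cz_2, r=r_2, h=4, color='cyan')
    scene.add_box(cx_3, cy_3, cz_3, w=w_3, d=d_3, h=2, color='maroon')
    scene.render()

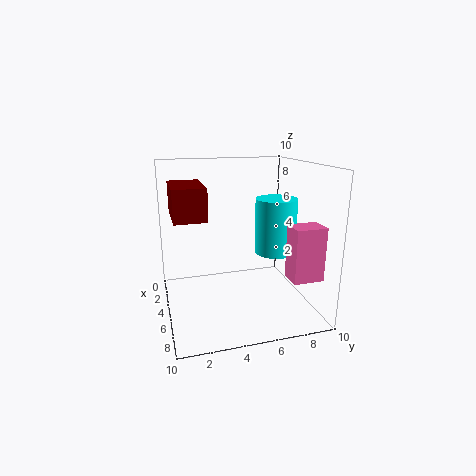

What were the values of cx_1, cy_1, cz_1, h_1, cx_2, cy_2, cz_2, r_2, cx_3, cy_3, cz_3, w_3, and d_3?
cx_1 = 7.5; cy_1 = 7.5; cz_1 = 3; h_1 = 3.5; cx_2 = 4.5; cy_2 = 8; cz_2 = 3.5; r_2 = 1.5; cx_3 = 4; cy_3 = 0.5; cz_3 = 7; w_3 = 3.5; d_3 = 2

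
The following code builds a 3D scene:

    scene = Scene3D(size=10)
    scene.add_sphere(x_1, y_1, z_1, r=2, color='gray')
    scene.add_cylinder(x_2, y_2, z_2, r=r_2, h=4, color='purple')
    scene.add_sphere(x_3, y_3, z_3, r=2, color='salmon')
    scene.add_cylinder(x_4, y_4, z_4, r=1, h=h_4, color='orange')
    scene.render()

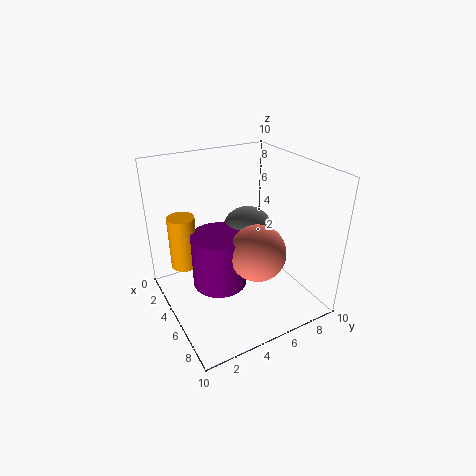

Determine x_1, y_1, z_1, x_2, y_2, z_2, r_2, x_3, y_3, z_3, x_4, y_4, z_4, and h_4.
x_1 = 3
y_1 = 7
z_1 = 4
x_2 = 4
y_2 = 4
z_2 = 1
r_2 = 2
x_3 = 6
y_3 = 6
z_3 = 4
x_4 = 2
y_4 = 2
z_4 = 2
h_4 = 4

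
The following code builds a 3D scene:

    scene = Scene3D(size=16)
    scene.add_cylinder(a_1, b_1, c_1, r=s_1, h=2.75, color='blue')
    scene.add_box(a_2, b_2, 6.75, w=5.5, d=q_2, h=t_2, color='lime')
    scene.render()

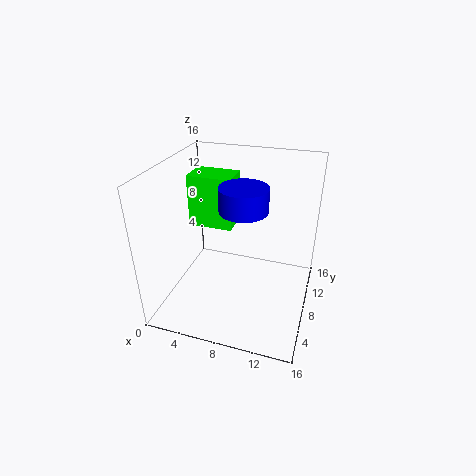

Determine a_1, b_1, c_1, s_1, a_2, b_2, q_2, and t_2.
a_1 = 8.25, b_1 = 9.25, c_1 = 10.75, s_1 = 2.75, a_2 = 0.5, b_2 = 11.25, q_2 = 3.75, t_2 = 6.5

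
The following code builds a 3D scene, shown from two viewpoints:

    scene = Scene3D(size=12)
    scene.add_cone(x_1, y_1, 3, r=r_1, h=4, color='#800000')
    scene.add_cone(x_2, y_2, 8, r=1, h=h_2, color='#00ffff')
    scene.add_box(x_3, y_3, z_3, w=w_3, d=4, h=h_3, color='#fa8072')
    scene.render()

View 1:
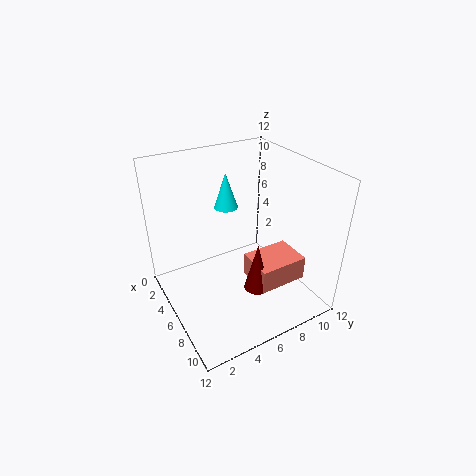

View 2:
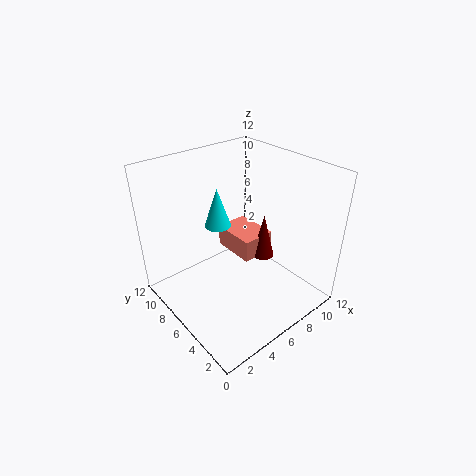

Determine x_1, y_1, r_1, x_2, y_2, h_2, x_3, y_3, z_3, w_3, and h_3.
x_1 = 9, y_1 = 6, r_1 = 1, x_2 = 4, y_2 = 6, h_2 = 3, x_3 = 7, y_3 = 6, z_3 = 3, w_3 = 3, h_3 = 2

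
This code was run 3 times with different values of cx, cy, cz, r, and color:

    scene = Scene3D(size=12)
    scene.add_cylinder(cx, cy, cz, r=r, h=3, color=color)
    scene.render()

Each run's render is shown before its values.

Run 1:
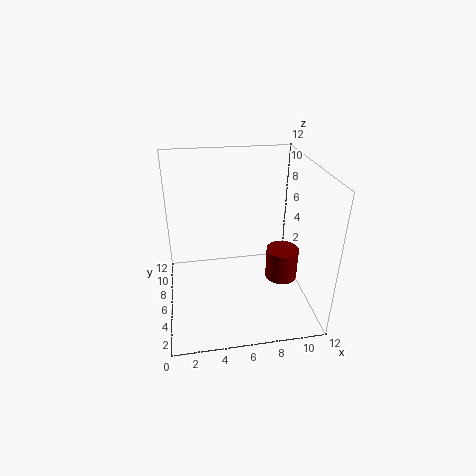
cx = 10.5; cy = 7.5; cz = 0.5; r = 1.5; color = 'maroon'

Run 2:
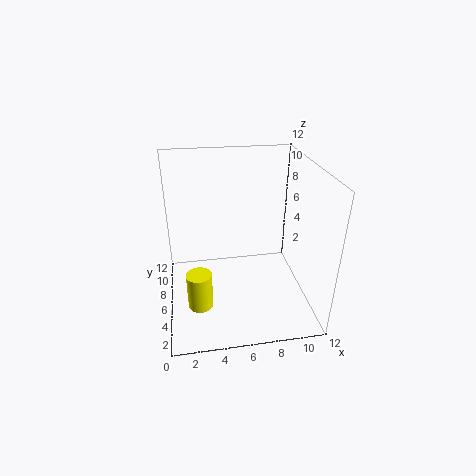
cx = 2.5; cy = 3.5; cz = 1.5; r = 1; color = 'yellow'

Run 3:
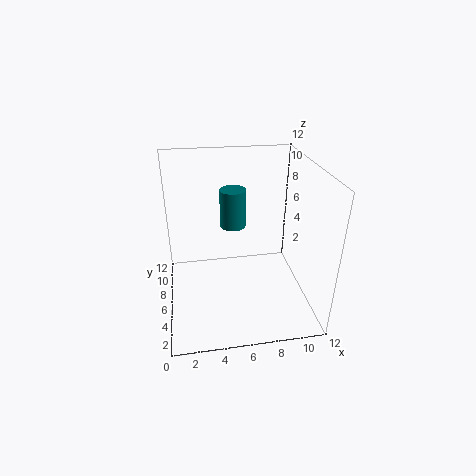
cx = 5.5; cy = 5.5; cz = 7.5; r = 1; color = 'teal'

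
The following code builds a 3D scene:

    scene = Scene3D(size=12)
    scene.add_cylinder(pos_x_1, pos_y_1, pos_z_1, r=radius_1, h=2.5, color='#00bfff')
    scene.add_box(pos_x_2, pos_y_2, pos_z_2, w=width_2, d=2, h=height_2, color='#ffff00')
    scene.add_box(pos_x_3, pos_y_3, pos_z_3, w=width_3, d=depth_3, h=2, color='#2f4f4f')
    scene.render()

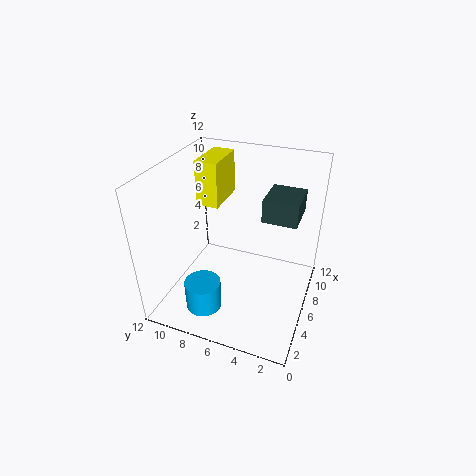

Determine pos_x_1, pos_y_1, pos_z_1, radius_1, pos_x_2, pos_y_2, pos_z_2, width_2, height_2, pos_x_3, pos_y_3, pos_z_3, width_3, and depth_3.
pos_x_1 = 3, pos_y_1 = 8, pos_z_1 = 0.5, radius_1 = 1.5, pos_x_2 = 7.5, pos_y_2 = 8.5, pos_z_2 = 7.5, width_2 = 4, height_2 = 4, pos_x_3 = 7.5, pos_y_3 = 1.5, pos_z_3 = 7, width_3 = 3.5, depth_3 = 3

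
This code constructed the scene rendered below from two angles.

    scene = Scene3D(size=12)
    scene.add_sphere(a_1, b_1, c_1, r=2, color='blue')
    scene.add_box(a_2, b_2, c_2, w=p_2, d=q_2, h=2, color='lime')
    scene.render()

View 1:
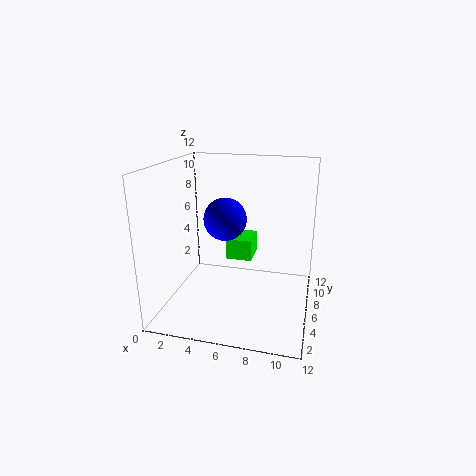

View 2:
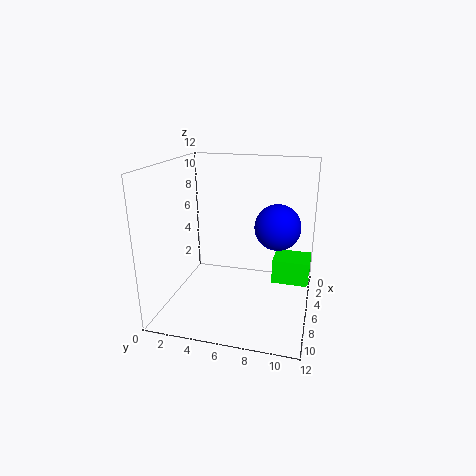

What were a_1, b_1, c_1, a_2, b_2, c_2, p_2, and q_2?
a_1 = 4
b_1 = 9
c_1 = 6.5
a_2 = 4
b_2 = 9
c_2 = 2.5
p_2 = 2.5
q_2 = 3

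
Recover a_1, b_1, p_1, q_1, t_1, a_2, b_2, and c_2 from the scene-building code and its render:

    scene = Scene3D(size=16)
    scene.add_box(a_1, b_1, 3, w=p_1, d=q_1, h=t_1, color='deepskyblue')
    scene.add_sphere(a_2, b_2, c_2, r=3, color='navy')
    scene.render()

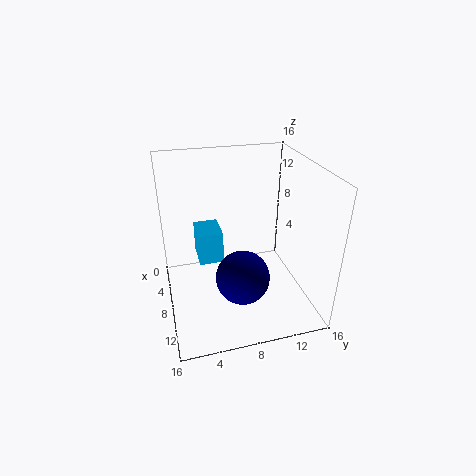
a_1 = 1, b_1 = 4, p_1 = 4, q_1 = 3, t_1 = 4, a_2 = 10, b_2 = 8, c_2 = 4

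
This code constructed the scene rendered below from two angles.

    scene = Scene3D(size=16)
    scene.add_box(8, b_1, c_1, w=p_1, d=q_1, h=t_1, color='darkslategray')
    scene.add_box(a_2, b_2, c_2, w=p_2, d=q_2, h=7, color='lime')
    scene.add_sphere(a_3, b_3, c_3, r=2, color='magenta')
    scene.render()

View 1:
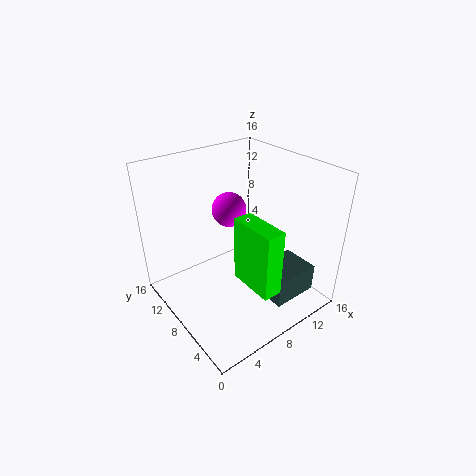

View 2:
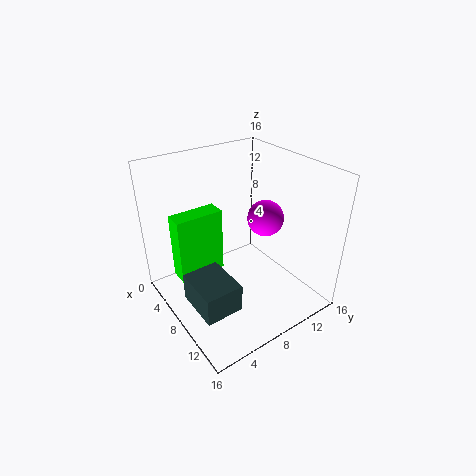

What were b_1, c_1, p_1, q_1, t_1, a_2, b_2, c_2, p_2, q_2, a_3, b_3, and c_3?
b_1 = 1
c_1 = 3
p_1 = 5
q_1 = 4
t_1 = 3
a_2 = 6
b_2 = 1
c_2 = 5
p_2 = 2
q_2 = 5
a_3 = 9
b_3 = 11
c_3 = 10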